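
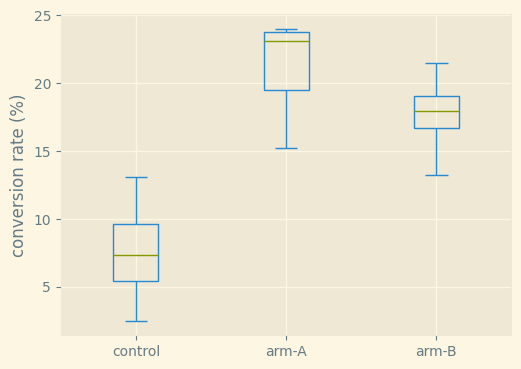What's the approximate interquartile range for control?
≈ 4

Q3 ≈ 10, Q1 ≈ 6; IQR ≈ 4.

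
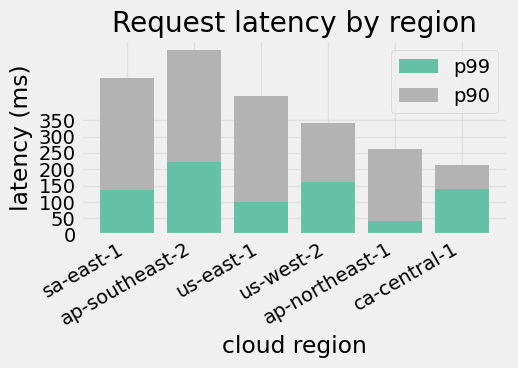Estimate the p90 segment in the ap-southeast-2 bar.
p90 top ≈ 550, bottom ≈ 200; segment ≈ 350.

≈ 350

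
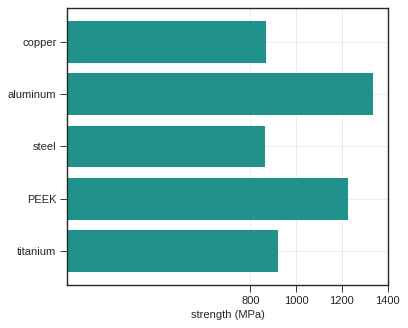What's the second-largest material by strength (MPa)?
PEEK

Top 3: aluminum ≈ 1400, PEEK ≈ 1200, titanium ≈ 1000.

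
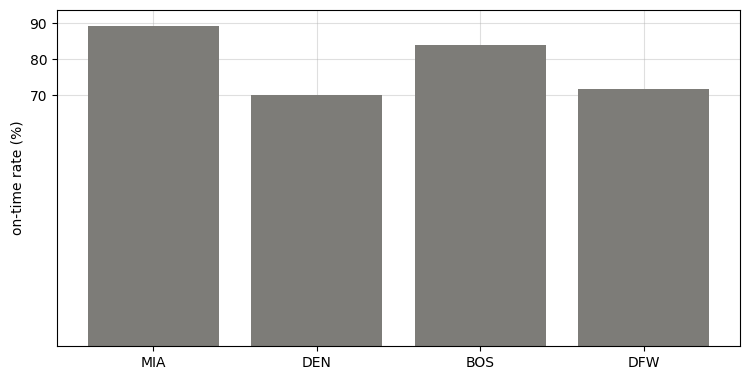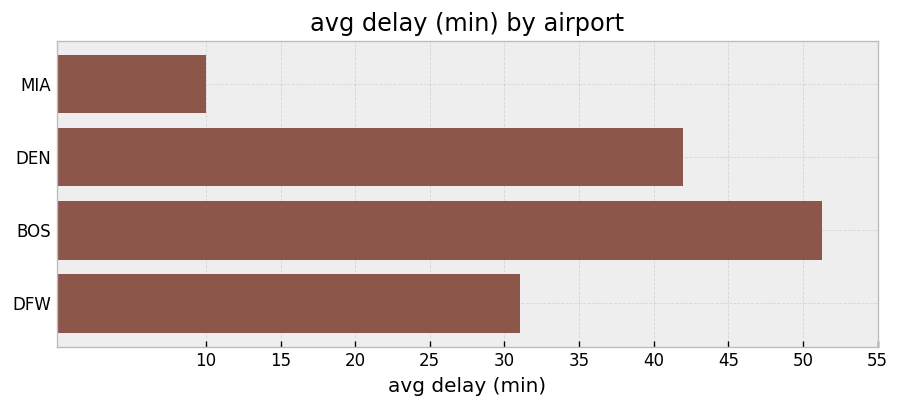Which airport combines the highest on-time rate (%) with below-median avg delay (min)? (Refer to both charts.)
Chart 2 median avg delay (min) ≈ 35; below-median airports: MIA, DFW. Among those, MIA has the highest on-time rate (%) (≈ 90).

MIA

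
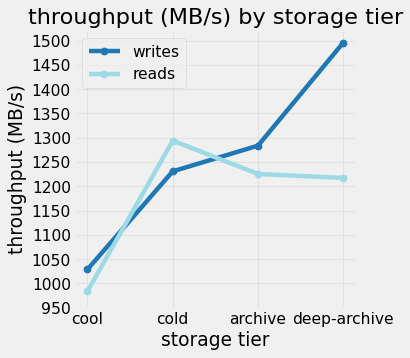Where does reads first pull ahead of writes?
cool: reads ≈ 1000 vs writes ≈ 1050 (not yet); cold: reads ≈ 1300 vs writes ≈ 1250 (first crossover).

cold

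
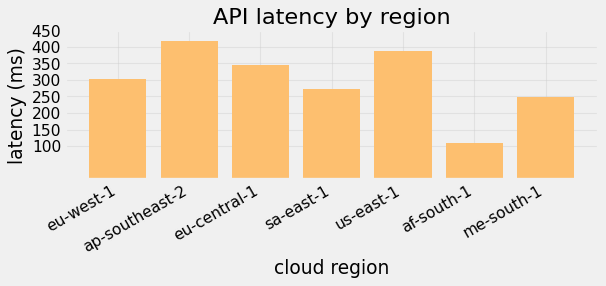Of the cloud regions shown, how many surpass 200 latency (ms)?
6

Above 200: eu-west-1, ap-southeast-2, eu-central-1, sa-east-1, us-east-1, me-south-1.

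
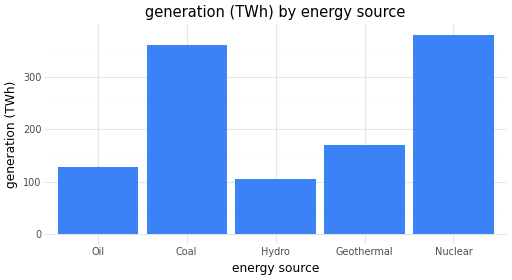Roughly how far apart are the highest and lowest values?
≈ 300

Max Nuclear ≈ 400, min Hydro ≈ 100; range ≈ 300.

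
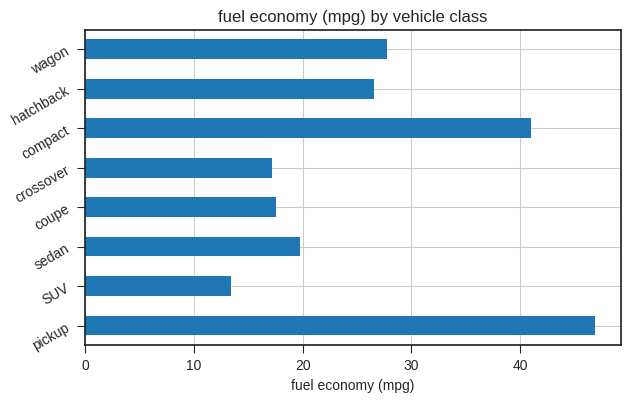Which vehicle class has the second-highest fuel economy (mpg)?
Top 3: pickup ≈ 45, compact ≈ 40, wagon ≈ 30.

compact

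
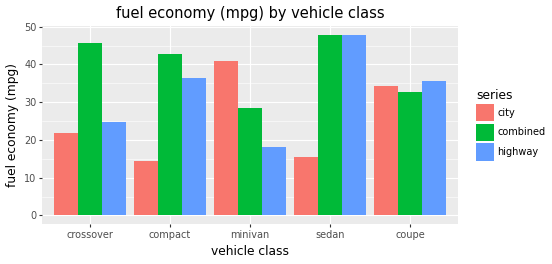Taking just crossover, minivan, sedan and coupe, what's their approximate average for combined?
(45 + 30 + 50 + 35) / 4 ≈ 40.

≈ 40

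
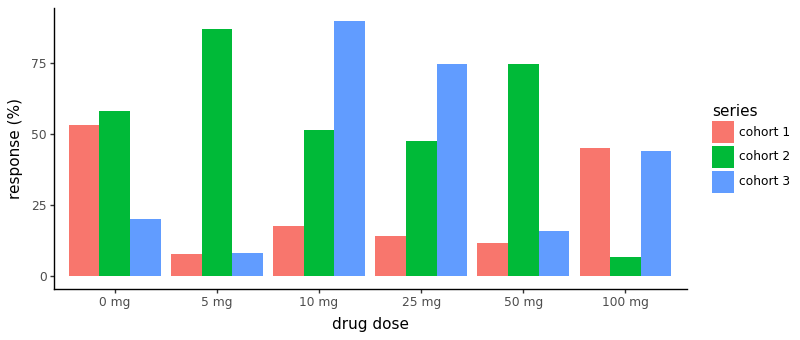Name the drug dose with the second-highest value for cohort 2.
50 mg

Top 3 for cohort 2: 5 mg ≈ 90, 50 mg ≈ 70, 0 mg ≈ 60.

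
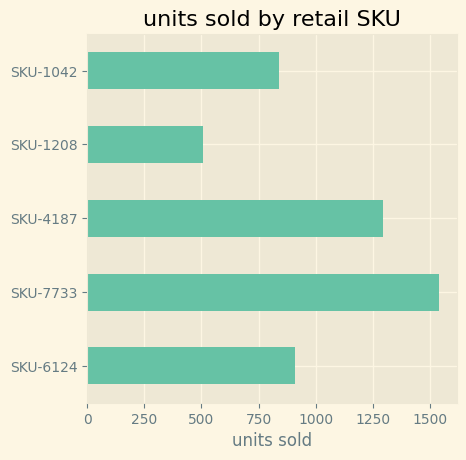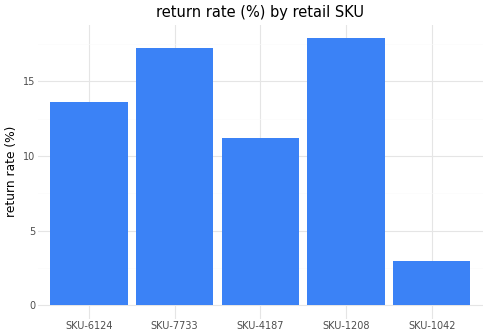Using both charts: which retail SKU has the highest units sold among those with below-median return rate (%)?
Chart 2 median return rate (%) ≈ 14; below-median retail SKUs: SKU-4187, SKU-1042. Among those, SKU-4187 has the highest units sold (≈ 1200).

SKU-4187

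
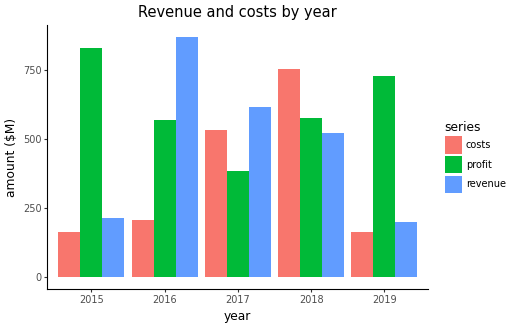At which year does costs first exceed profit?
2017

2016: costs ≈ 200 vs profit ≈ 600 (not yet); 2017: costs ≈ 500 vs profit ≈ 400 (first crossover).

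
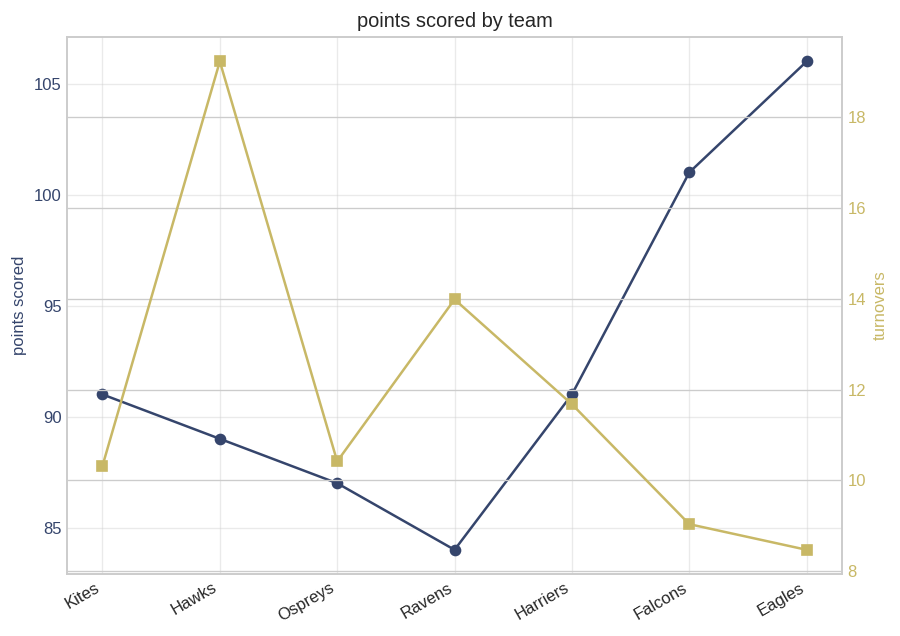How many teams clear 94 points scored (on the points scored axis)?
2

Above 94: Falcons, Eagles.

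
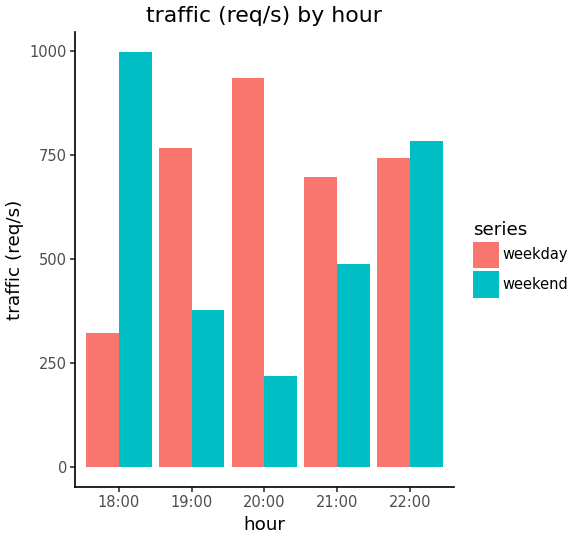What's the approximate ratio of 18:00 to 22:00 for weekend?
≈ 1.25×

18:00 ≈ 1000, 22:00 ≈ 800; 1000/800 ≈ 1.25.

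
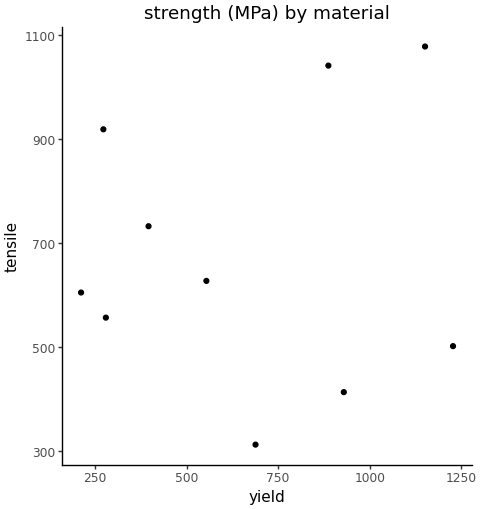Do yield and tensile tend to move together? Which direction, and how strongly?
no clear correlation

Points are roughly uncorrelated; weak (|r| ≈ 0.1).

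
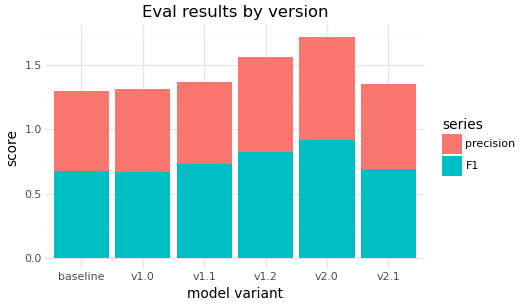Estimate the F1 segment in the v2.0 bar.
≈ 1.0

F1 top ≈ 1.0, bottom ≈ 0.0; segment ≈ 1.0.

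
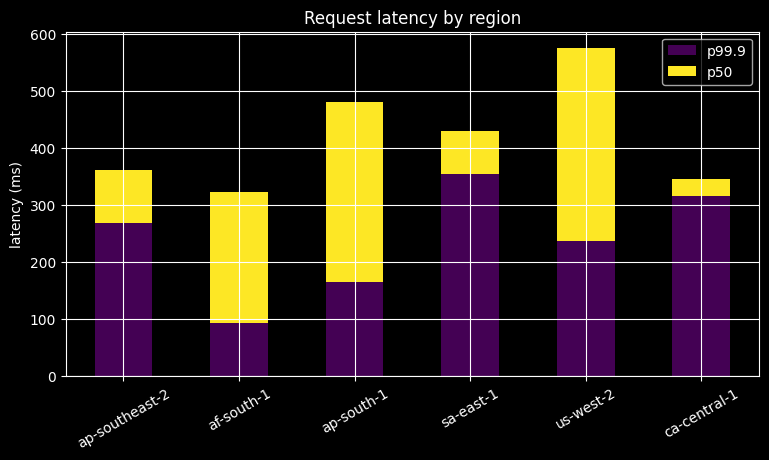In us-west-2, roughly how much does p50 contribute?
p50 top ≈ 600, bottom ≈ 250; segment ≈ 350.

≈ 350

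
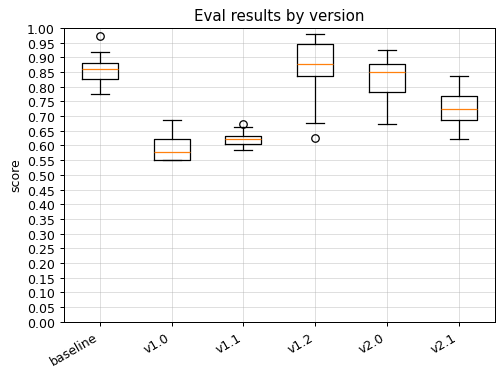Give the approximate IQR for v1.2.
≈ 0.10

Q3 ≈ 0.95, Q1 ≈ 0.85; IQR ≈ 0.10.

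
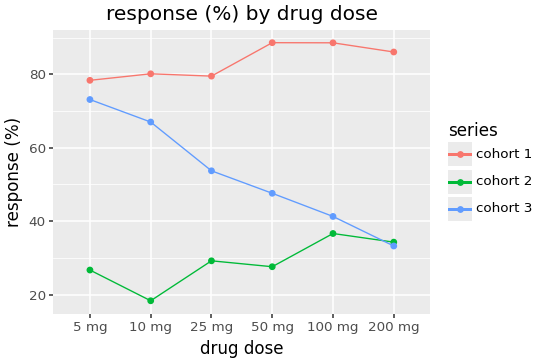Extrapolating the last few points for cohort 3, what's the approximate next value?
Last three: 50, 40, 30 → slope ≈ -10/step → next ≈ 20.

≈ 20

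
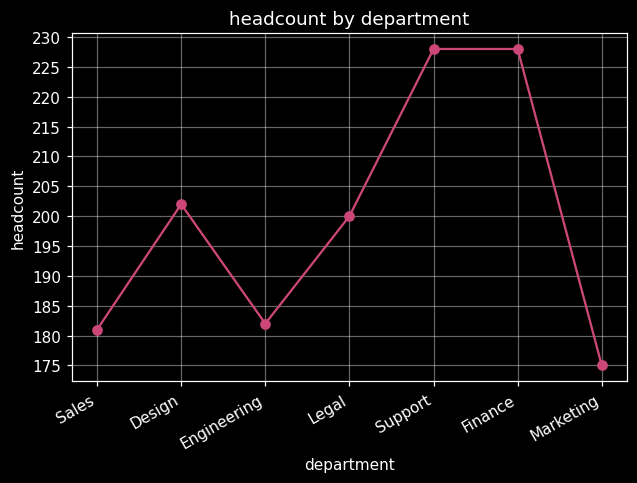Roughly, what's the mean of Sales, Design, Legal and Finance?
(180 + 200 + 200 + 230) / 4 ≈ 202.

≈ 202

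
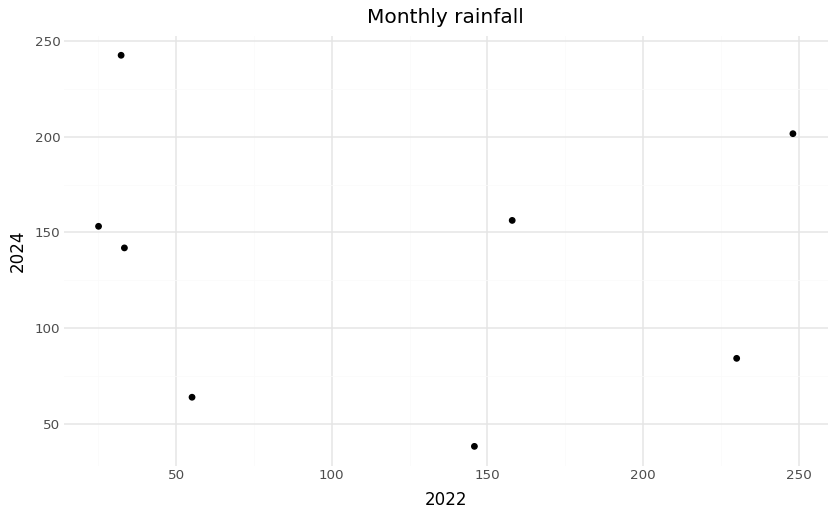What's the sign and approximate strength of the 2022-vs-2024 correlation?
no clear correlation

Points are roughly uncorrelated; weak (|r| ≈ 0.1).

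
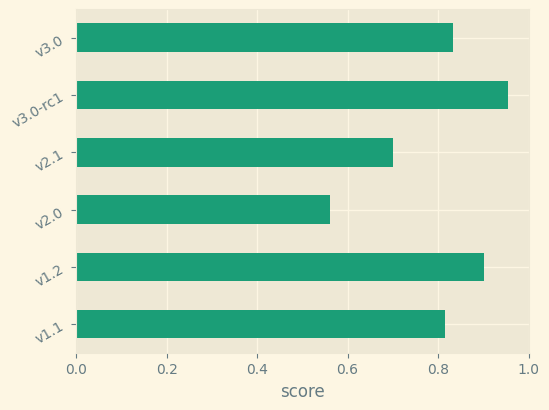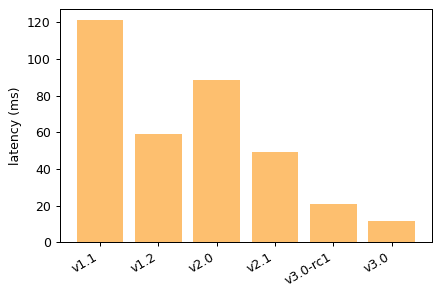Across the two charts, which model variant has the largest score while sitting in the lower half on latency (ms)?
v3.0-rc1

Chart 2 median latency (ms) ≈ 60; below-median model variants: v2.1, v3.0-rc1, v3.0. Among those, v3.0-rc1 has the highest score (≈ 1).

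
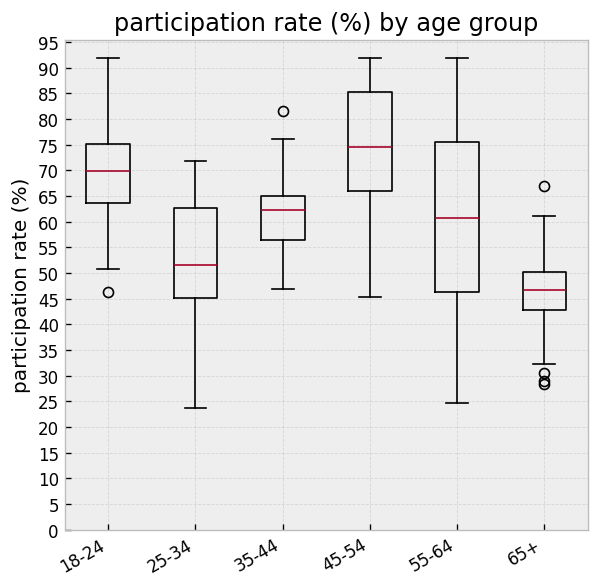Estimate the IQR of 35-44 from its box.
Q3 ≈ 65, Q1 ≈ 55; IQR ≈ 10.

≈ 10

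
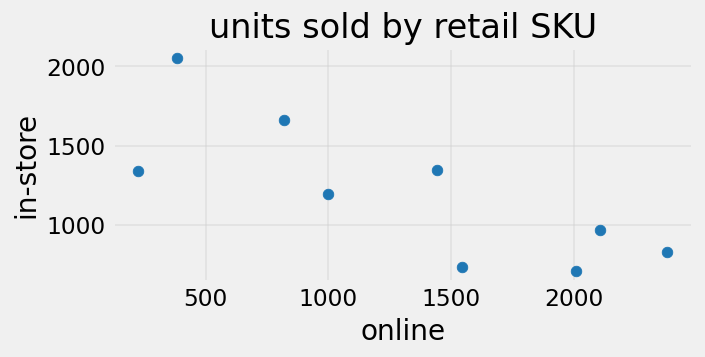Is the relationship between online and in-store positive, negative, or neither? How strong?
negative, strong

Points are negatively correlated; strong (|r| ≈ 0.8).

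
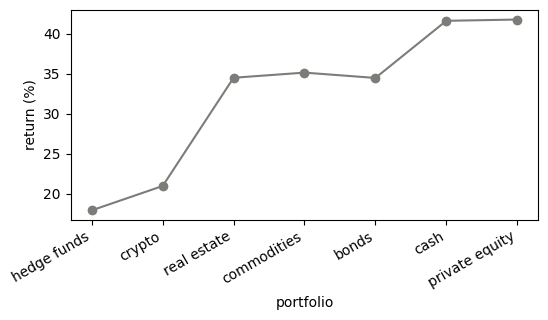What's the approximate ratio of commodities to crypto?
commodities ≈ 36, crypto ≈ 20; 36/20 ≈ 1.8.

≈ 1.8×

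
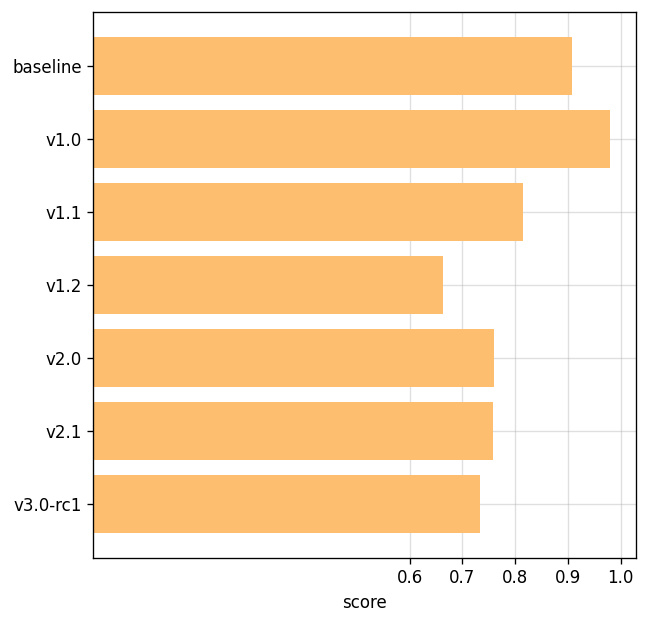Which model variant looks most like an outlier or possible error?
v1.0 ≈ 1.0; the rest sit between ≈ 0.7 and ≈ 0.9.

v1.0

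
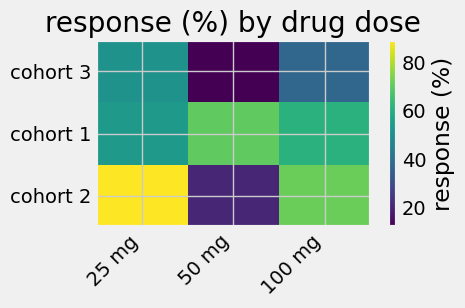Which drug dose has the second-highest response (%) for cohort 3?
100 mg

Top 3 for cohort 3: 25 mg ≈ 50, 100 mg ≈ 40, 50 mg ≈ 10.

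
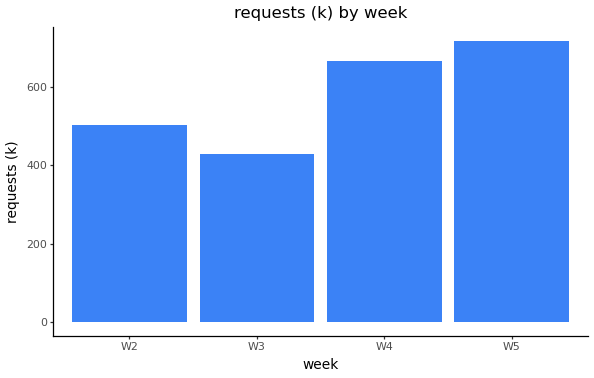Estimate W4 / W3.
≈ 1.75×

W4 ≈ 700, W3 ≈ 400; 700/400 ≈ 1.75.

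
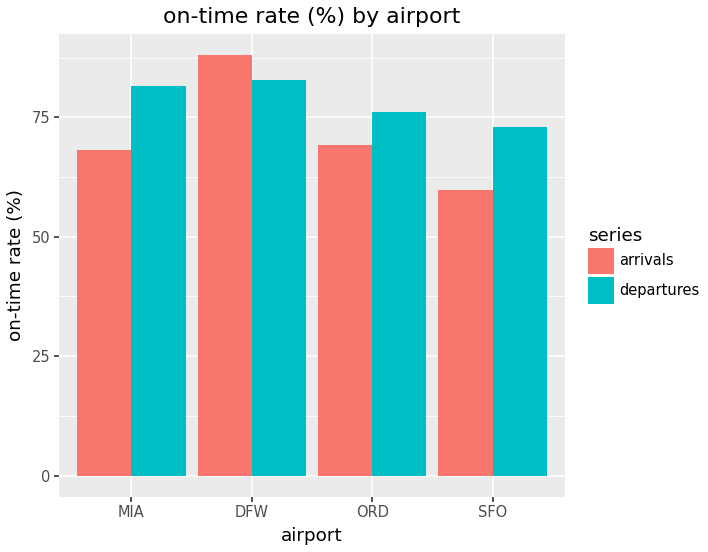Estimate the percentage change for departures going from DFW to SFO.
≈ -12.5%

DFW ≈ 80, SFO ≈ 70; (70 − 80) / 80 ≈ -12.5%.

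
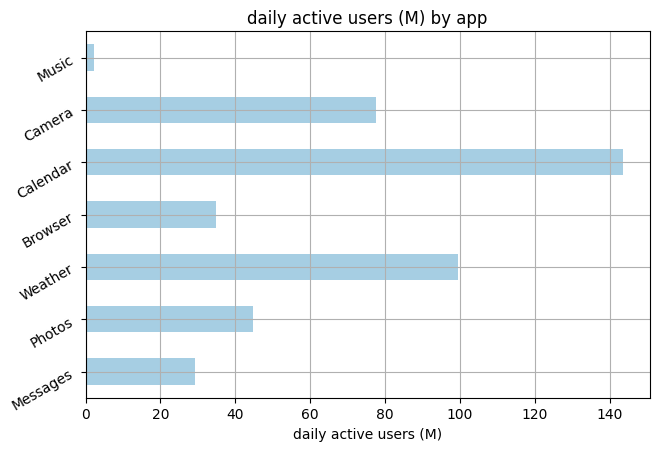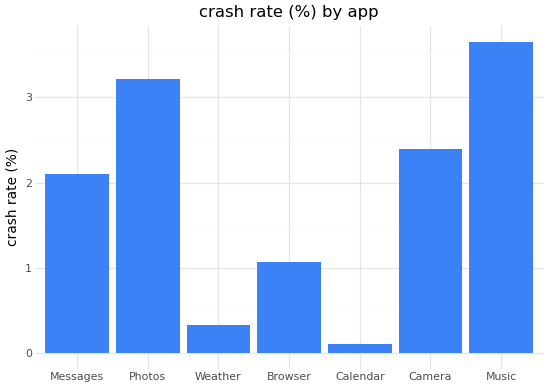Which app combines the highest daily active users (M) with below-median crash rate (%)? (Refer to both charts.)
Chart 2 median crash rate (%) ≈ 2; below-median apps: Weather, Browser, Calendar. Among those, Calendar has the highest daily active users (M) (≈ 140).

Calendar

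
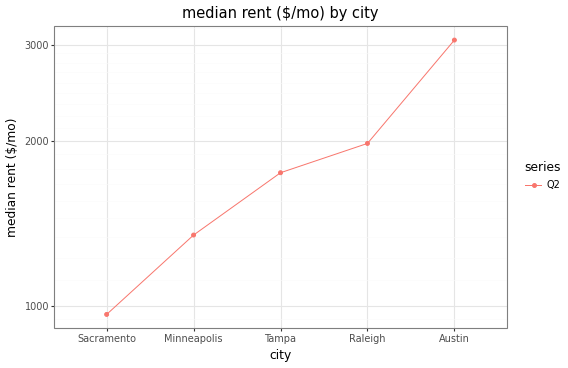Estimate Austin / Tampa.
Austin ≈ 3000, Tampa ≈ 1800; 3000/1800 ≈ 1.67.

≈ 1.67×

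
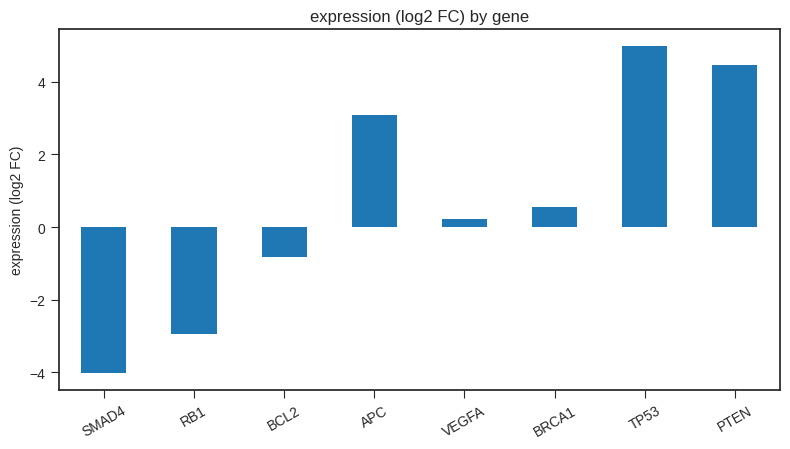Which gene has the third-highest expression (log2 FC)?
APC

Top 4: TP53 ≈ 5, PTEN ≈ 4, APC ≈ 3, BRCA1 ≈ 1.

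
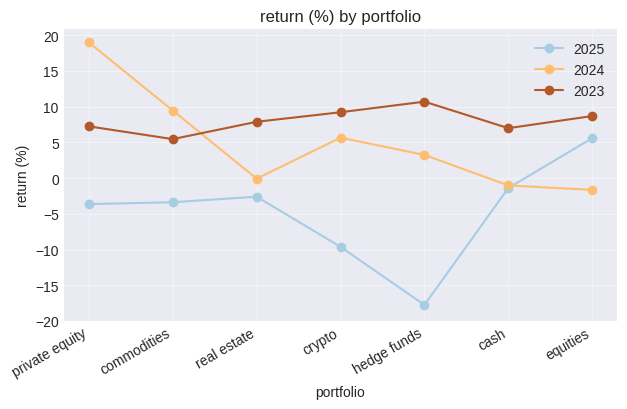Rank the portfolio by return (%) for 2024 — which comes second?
Top 3 for 2024: private equity ≈ 20, commodities ≈ 10, crypto ≈ 5.

commodities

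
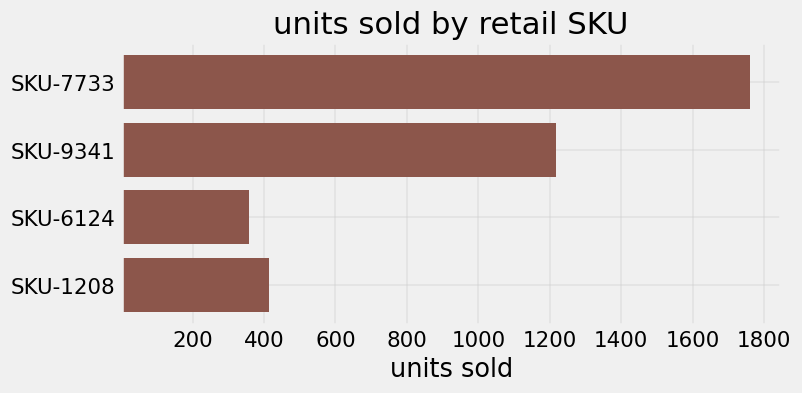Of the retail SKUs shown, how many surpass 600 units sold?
2

Above 600: SKU-7733, SKU-9341.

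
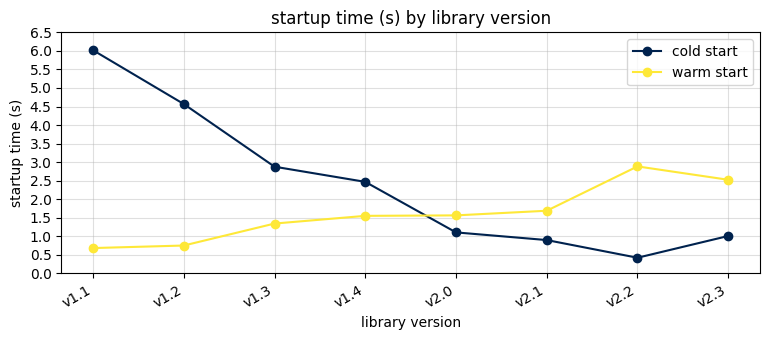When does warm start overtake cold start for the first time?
v1.4: warm start ≈ 1.5 vs cold start ≈ 2.5 (not yet); v2.0: warm start ≈ 1.5 vs cold start ≈ 1.0 (first crossover).

v2.0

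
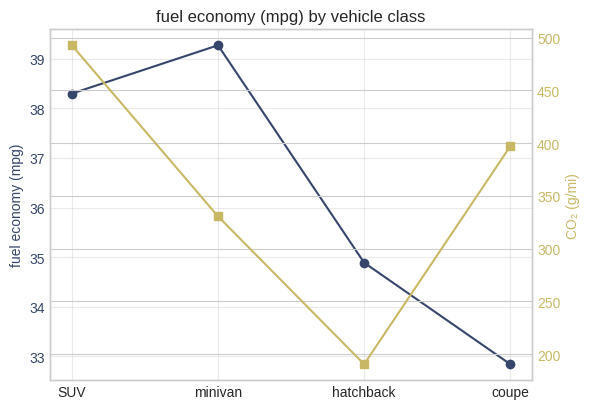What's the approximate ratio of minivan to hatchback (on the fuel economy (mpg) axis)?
minivan ≈ 39, hatchback ≈ 35; 39/35 ≈ 1.11.

≈ 1.11×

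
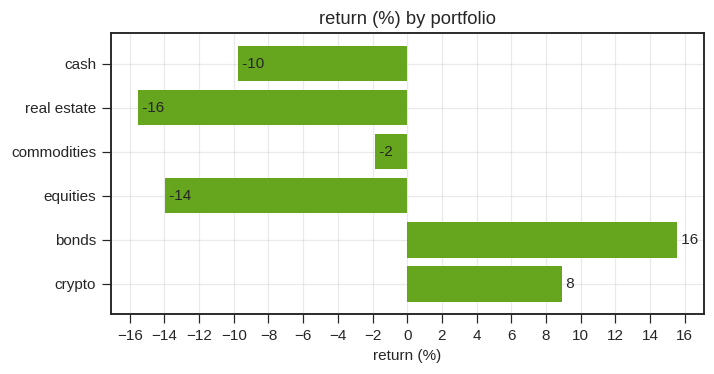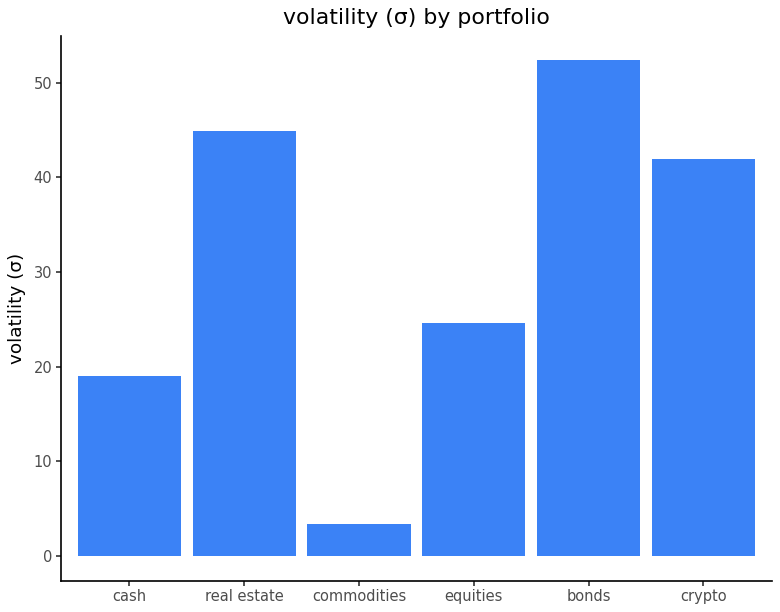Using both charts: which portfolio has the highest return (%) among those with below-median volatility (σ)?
Chart 2 median volatility (σ) ≈ 35; below-median portfolios: cash, commodities, equities. Among those, commodities has the highest return (%) (≈ -2).

commodities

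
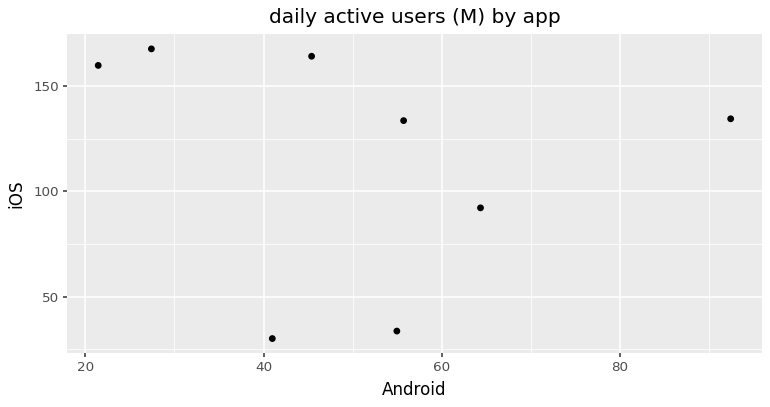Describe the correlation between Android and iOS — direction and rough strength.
no clear correlation

Points are roughly uncorrelated; weak (|r| ≈ 0.2).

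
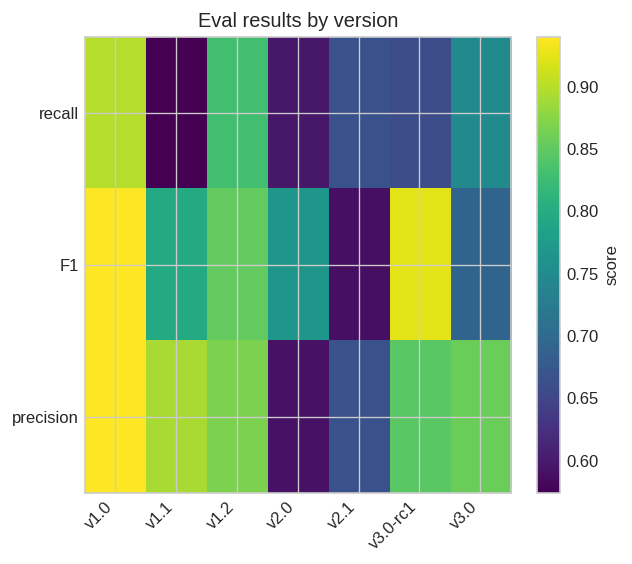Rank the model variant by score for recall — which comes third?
Top 4 for recall: v1.0 ≈ 0.90, v1.2 ≈ 0.85, v3.0 ≈ 0.75, v2.1 ≈ 0.65.

v3.0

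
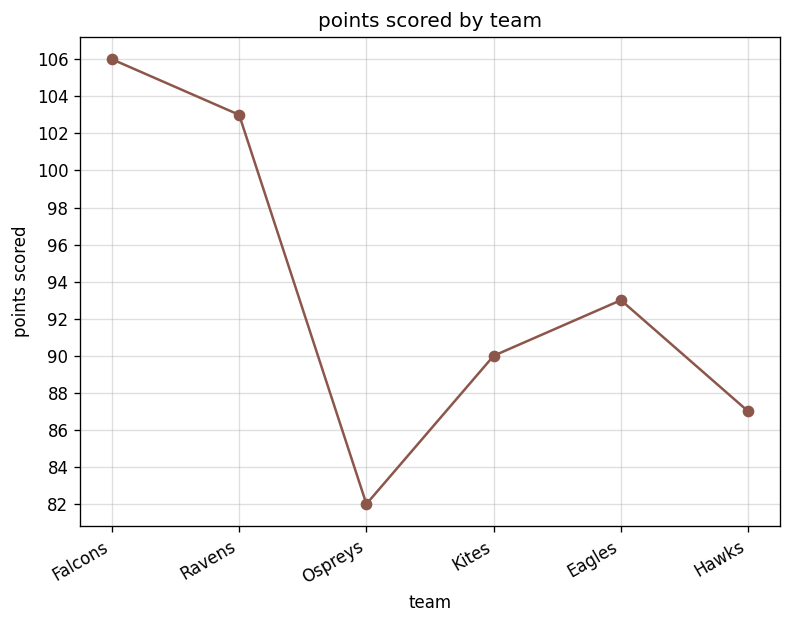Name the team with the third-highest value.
Eagles

Top 4: Falcons ≈ 106, Ravens ≈ 104, Eagles ≈ 92, Kites ≈ 90.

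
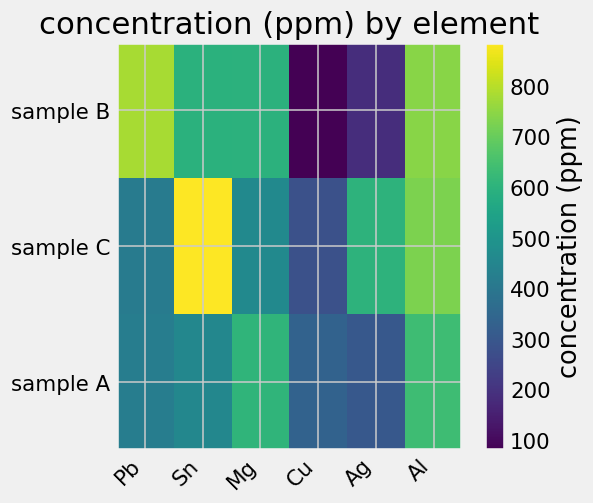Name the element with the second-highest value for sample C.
Al

Top 3 for sample C: Sn ≈ 900, Al ≈ 700, Ag ≈ 600.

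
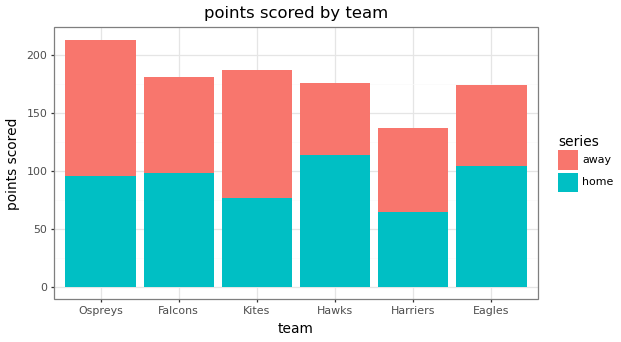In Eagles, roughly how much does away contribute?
away top ≈ 180, bottom ≈ 100; segment ≈ 80.

≈ 80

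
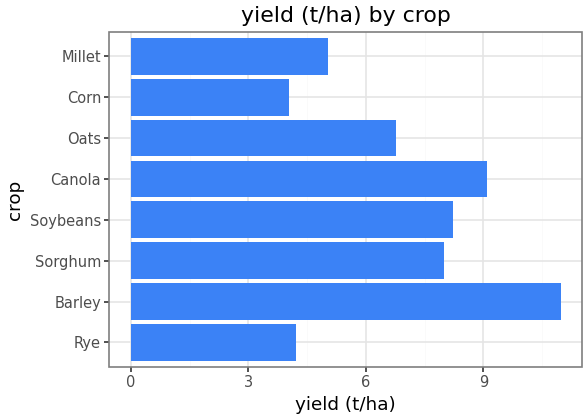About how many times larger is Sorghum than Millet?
≈ 1.6×

Sorghum ≈ 8, Millet ≈ 5; 8/5 ≈ 1.6.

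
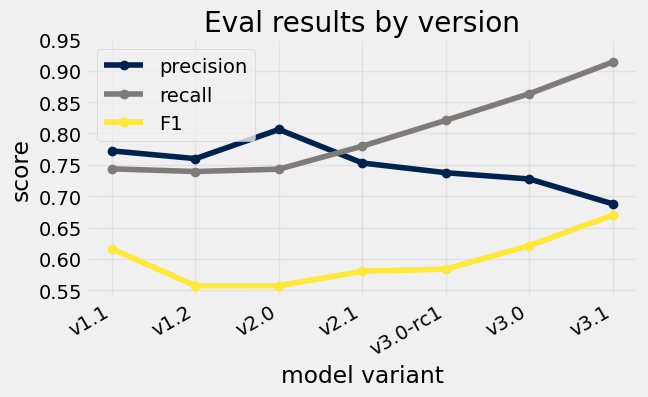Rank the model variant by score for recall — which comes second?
Top 3 for recall: v3.1 ≈ 0.90, v3.0 ≈ 0.85, v3.0-rc1 ≈ 0.80.

v3.0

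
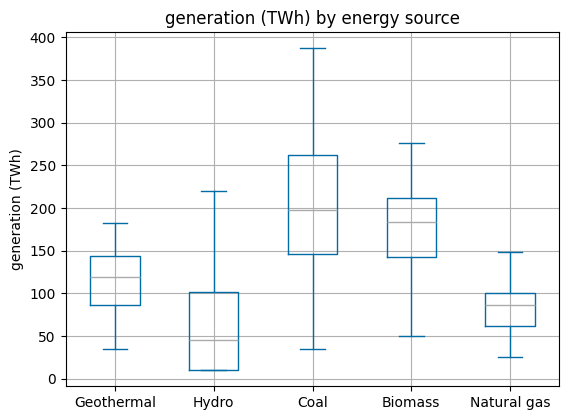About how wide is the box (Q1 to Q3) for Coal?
Q3 ≈ 260, Q1 ≈ 140; IQR ≈ 120.

≈ 120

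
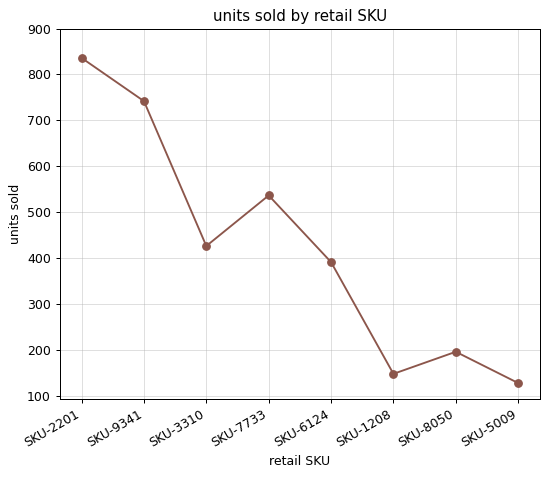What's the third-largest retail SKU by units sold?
SKU-7733

Top 4: SKU-2201 ≈ 800, SKU-9341 ≈ 700, SKU-7733 ≈ 500, SKU-3310 ≈ 400.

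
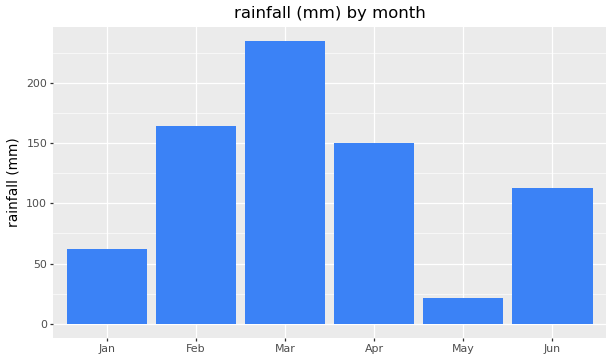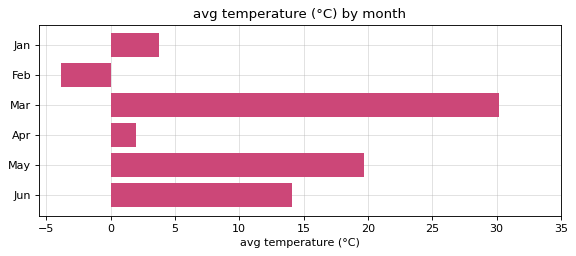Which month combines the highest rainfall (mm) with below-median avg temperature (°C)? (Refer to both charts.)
Chart 2 median avg temperature (°C) ≈ 10; below-median months: Jan, Feb, Apr. Among those, Feb has the highest rainfall (mm) (≈ 175).

Feb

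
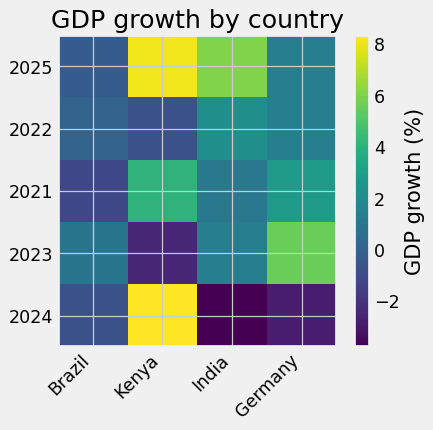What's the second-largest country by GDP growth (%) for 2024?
Brazil

Top 3 for 2024: Kenya ≈ 8, Brazil ≈ 0, Germany ≈ -2.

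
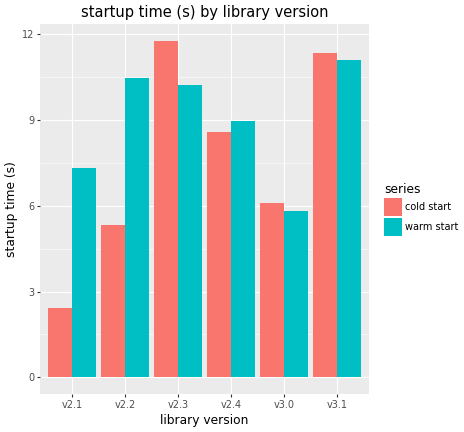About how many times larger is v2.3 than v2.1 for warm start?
≈ 1.43×

v2.3 ≈ 10, v2.1 ≈ 7; 10/7 ≈ 1.43.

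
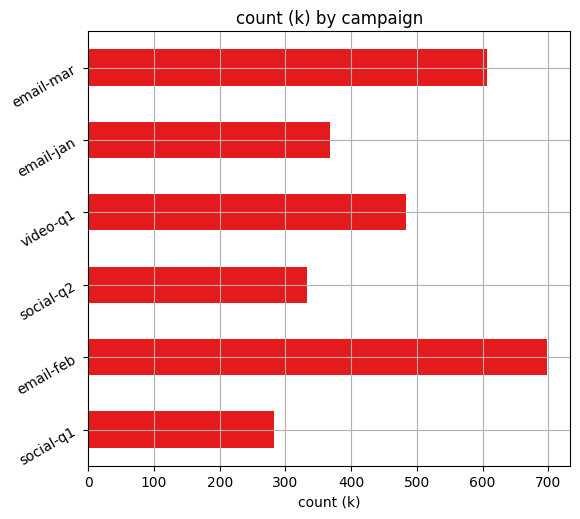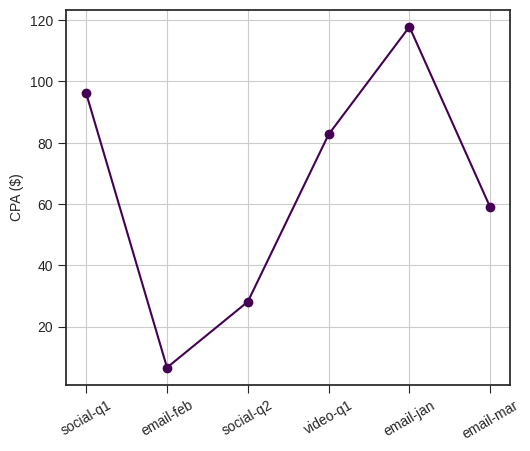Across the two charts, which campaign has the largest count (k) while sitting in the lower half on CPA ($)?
Chart 2 median CPA ($) ≈ 80; below-median campaigns: email-feb, social-q2, email-mar. Among those, email-feb has the highest count (k) (≈ 700).

email-feb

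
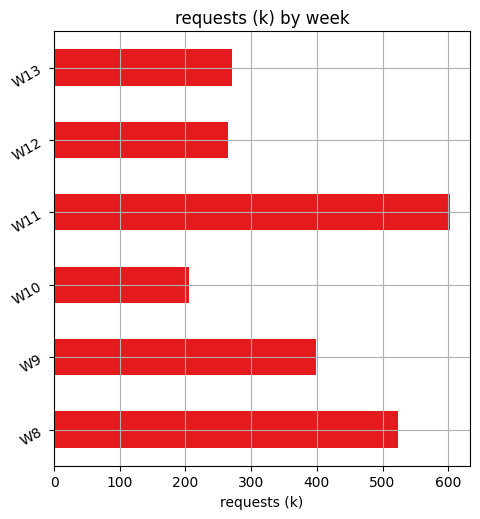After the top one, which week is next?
Top 3: W11 ≈ 600, W8 ≈ 500, W9 ≈ 400.

W8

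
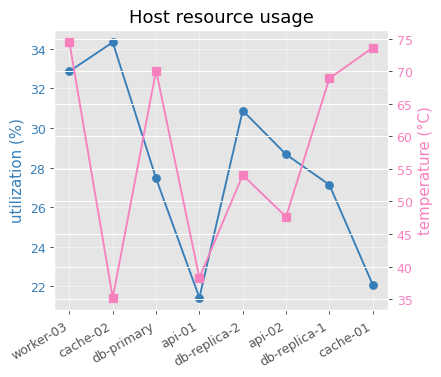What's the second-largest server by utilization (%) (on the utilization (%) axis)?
Top 3 (on the utilization (%) axis): cache-02 ≈ 34, worker-03 ≈ 32, db-replica-2 ≈ 30.

worker-03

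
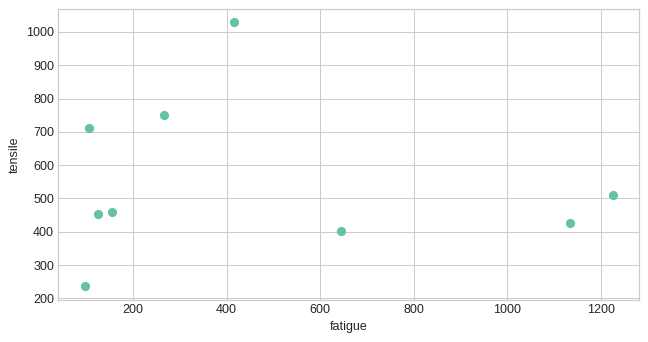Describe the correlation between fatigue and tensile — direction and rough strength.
Points are roughly uncorrelated; weak (|r| ≈ 0.1).

no clear correlation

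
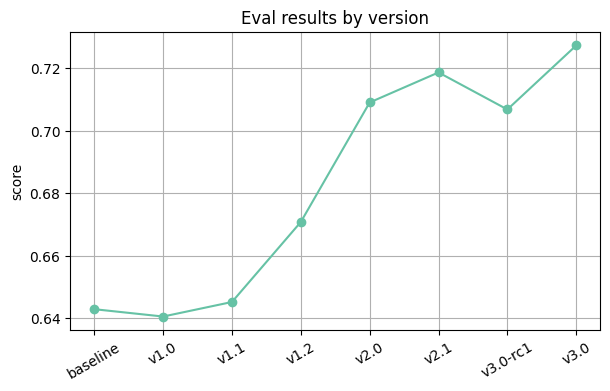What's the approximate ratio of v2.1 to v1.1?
≈ 1.11×

v2.1 ≈ 0.72, v1.1 ≈ 0.65; 0.72/0.65 ≈ 1.11.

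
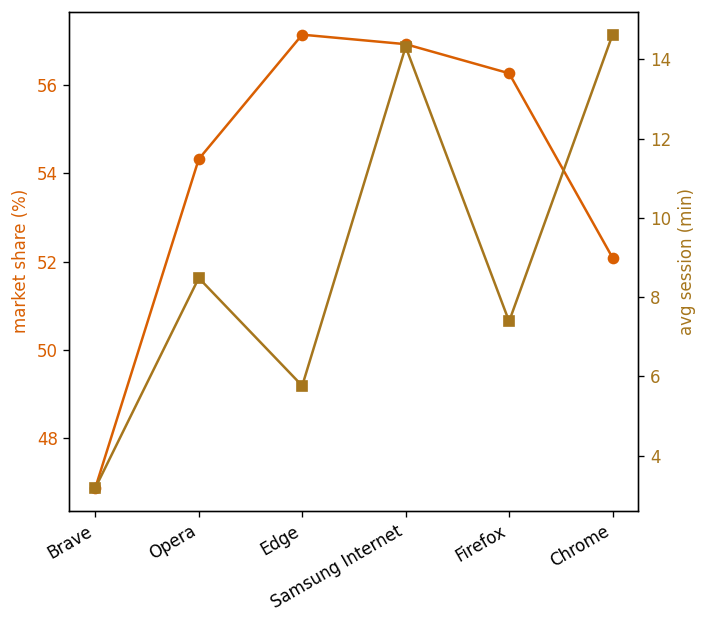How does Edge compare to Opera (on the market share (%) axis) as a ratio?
Edge ≈ 57, Opera ≈ 54; 57/54 ≈ 1.06.

≈ 1.06×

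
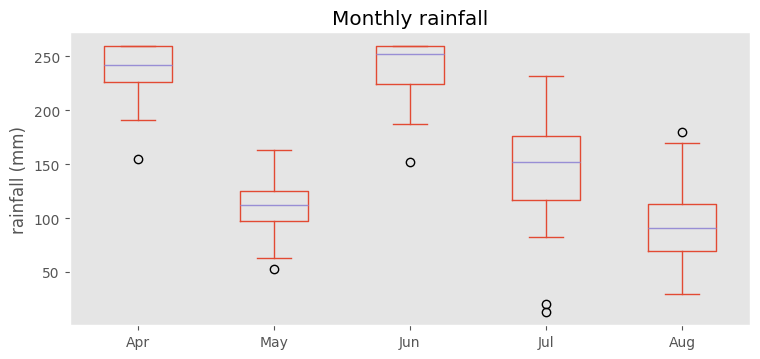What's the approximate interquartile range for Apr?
≈ 40

Q3 ≈ 260, Q1 ≈ 220; IQR ≈ 40.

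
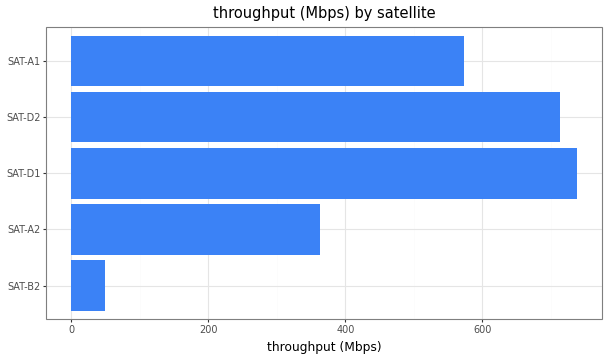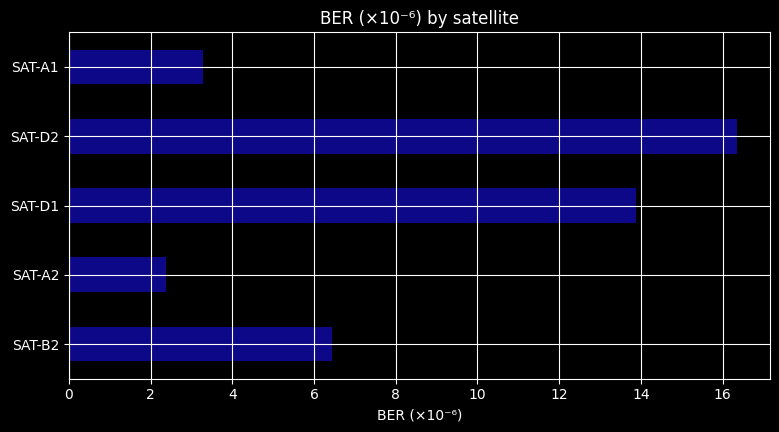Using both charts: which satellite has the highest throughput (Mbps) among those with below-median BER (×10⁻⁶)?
SAT-A1

Chart 2 median BER (×10⁻⁶) ≈ 6; below-median satellites: SAT-A2, SAT-A1. Among those, SAT-A1 has the highest throughput (Mbps) (≈ 600).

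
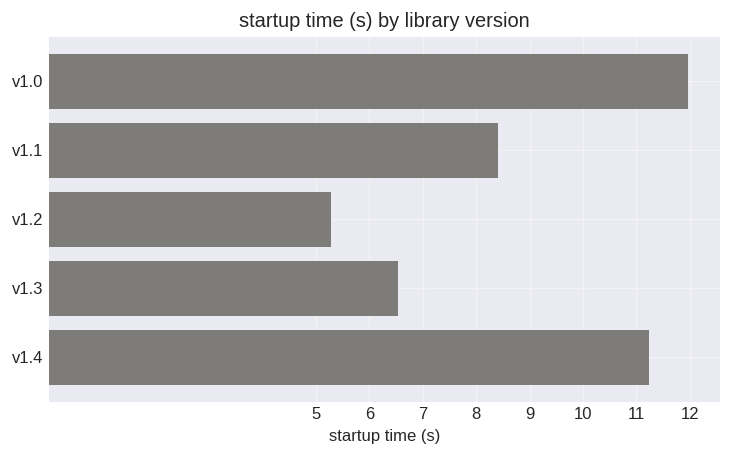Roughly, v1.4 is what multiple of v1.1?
≈ 1.38×

v1.4 ≈ 11, v1.1 ≈ 8; 11/8 ≈ 1.38.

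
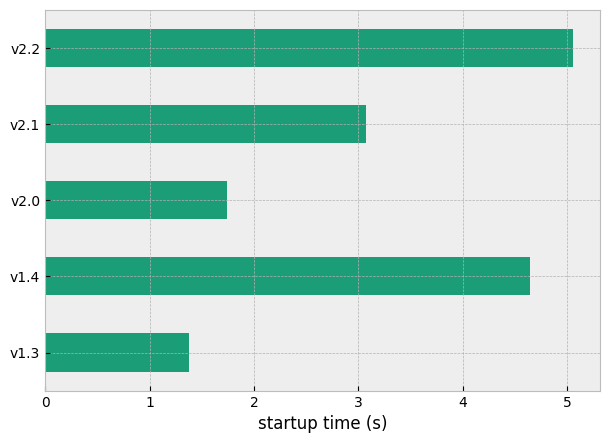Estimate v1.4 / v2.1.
v1.4 ≈ 4.5, v2.1 ≈ 3.0; 4.5/3.0 ≈ 1.5.

≈ 1.5×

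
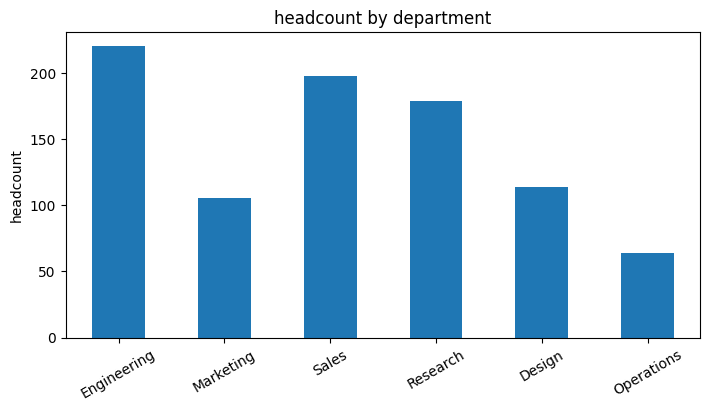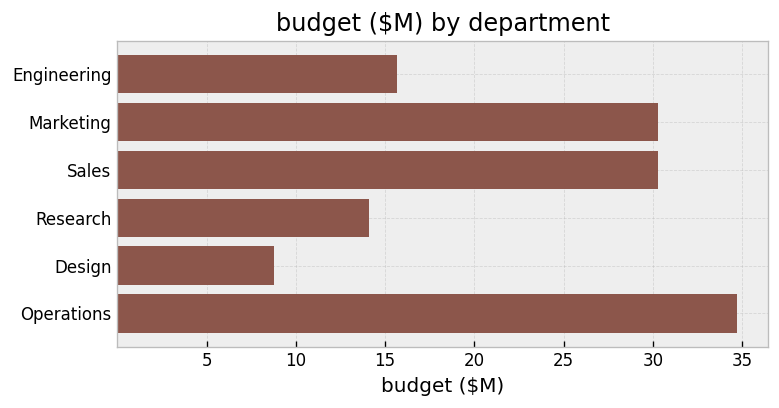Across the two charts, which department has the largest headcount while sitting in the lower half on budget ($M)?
Chart 2 median budget ($M) ≈ 25; below-median departments: Engineering, Research, Design. Among those, Engineering has the highest headcount (≈ 225).

Engineering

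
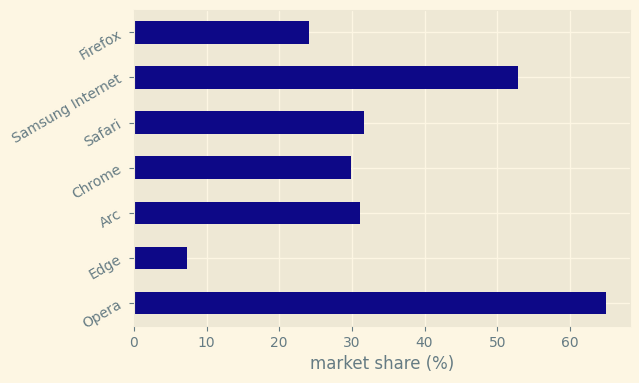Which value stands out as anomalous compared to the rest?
Opera

Opera ≈ 60; the rest sit between ≈ 10 and ≈ 50.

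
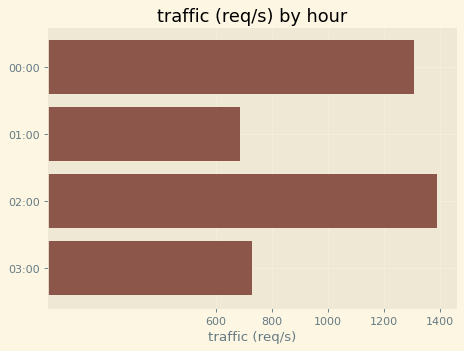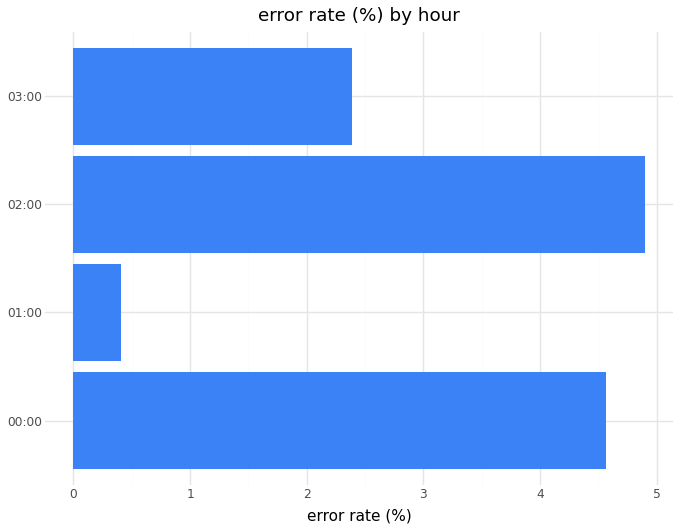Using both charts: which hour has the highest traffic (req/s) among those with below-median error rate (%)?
Chart 2 median error rate (%) ≈ 3.5; below-median hours: 01:00, 03:00. Among those, 03:00 has the highest traffic (req/s) (≈ 800).

03:00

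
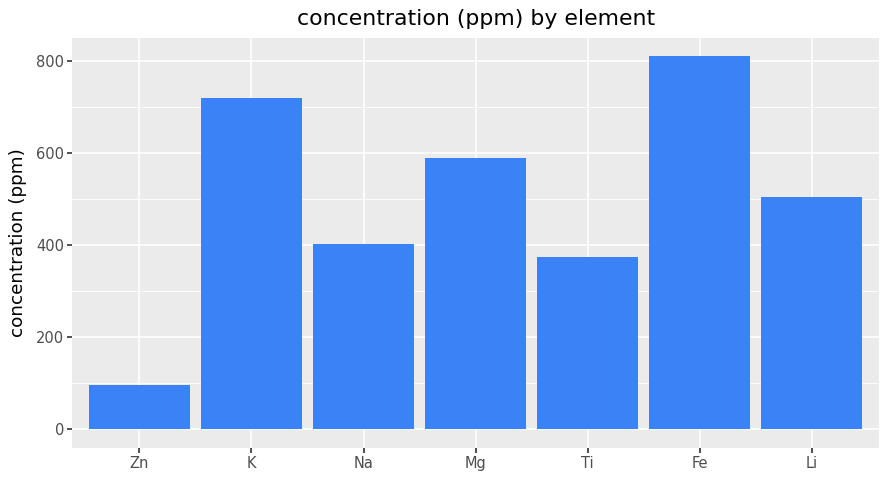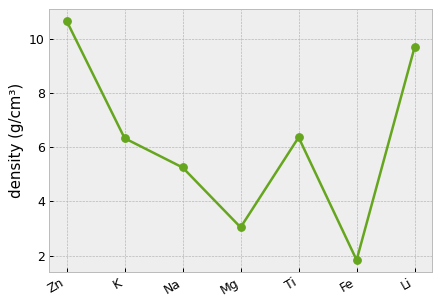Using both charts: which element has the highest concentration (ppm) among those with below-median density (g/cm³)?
Chart 2 median density (g/cm³) ≈ 6; below-median elements: Na, Mg, Fe. Among those, Fe has the highest concentration (ppm) (≈ 800).

Fe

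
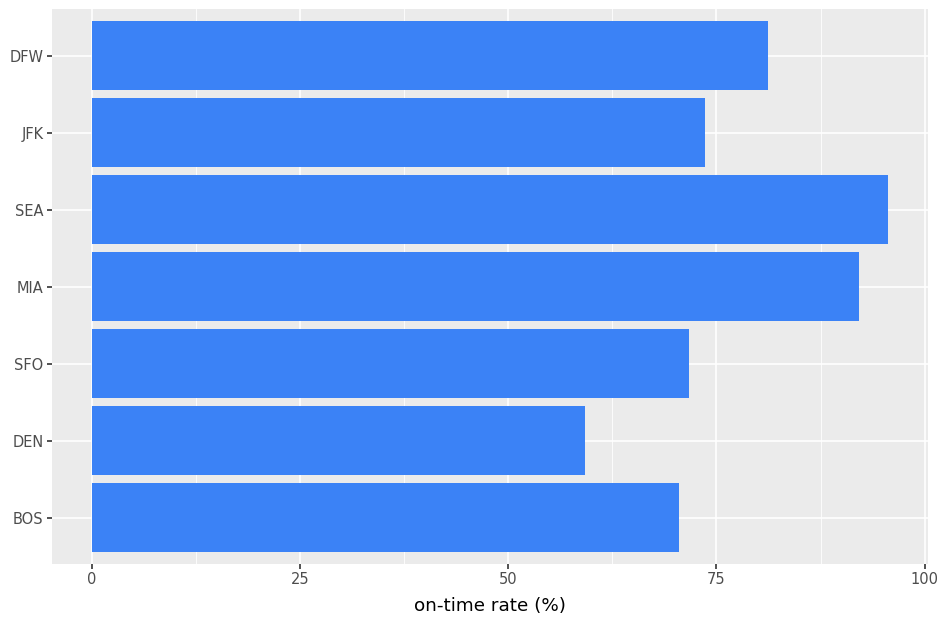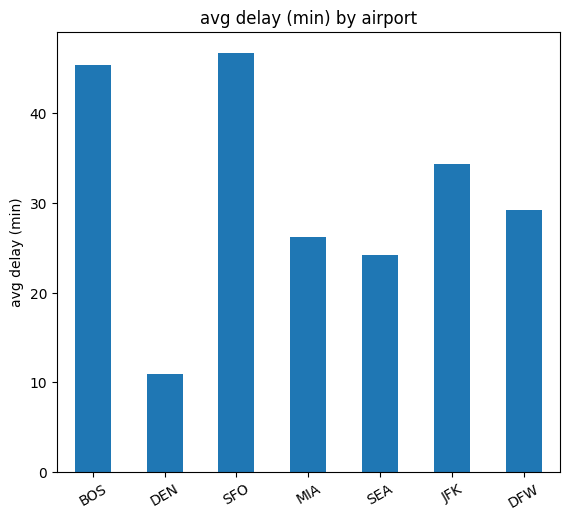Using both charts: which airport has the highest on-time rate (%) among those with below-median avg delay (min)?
SEA

Chart 2 median avg delay (min) ≈ 30; below-median airports: DEN, MIA, SEA. Among those, SEA has the highest on-time rate (%) (≈ 100).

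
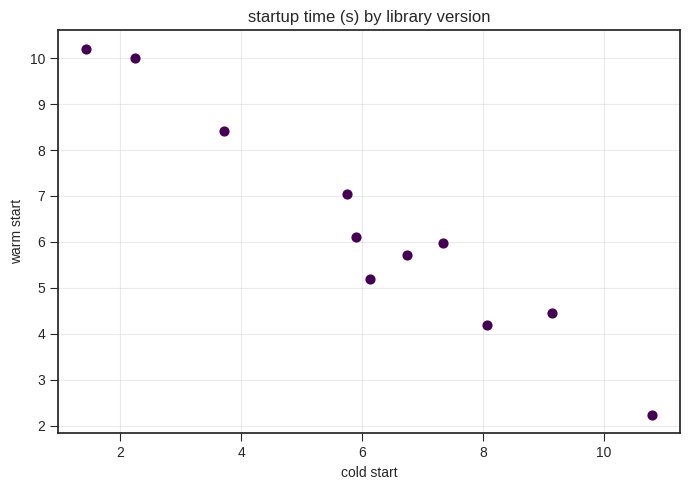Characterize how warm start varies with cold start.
Points are negatively correlated; strong (|r| ≈ 1.0).

negative, strong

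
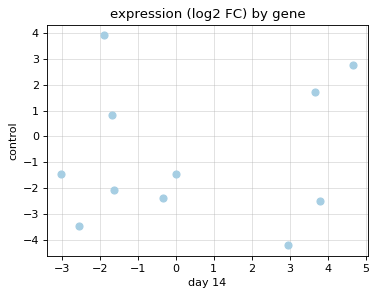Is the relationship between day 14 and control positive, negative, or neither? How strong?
no clear correlation

Points are roughly uncorrelated; weak (|r| ≈ 0.1).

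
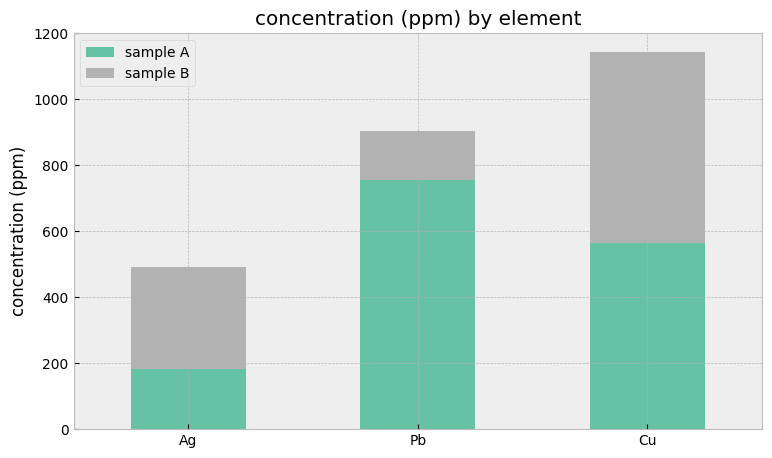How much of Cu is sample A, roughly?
sample A top ≈ 600, bottom ≈ 0; segment ≈ 600.

≈ 600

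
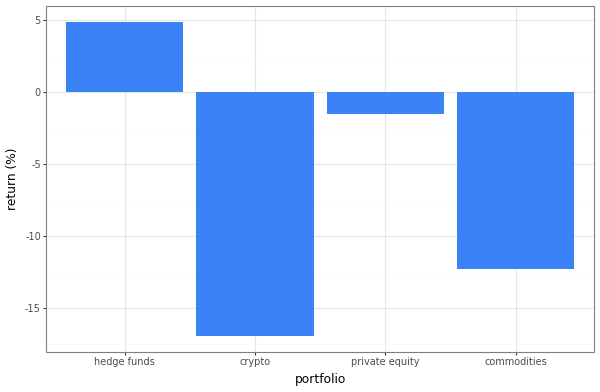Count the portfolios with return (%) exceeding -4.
Above -4: hedge funds, private equity.

2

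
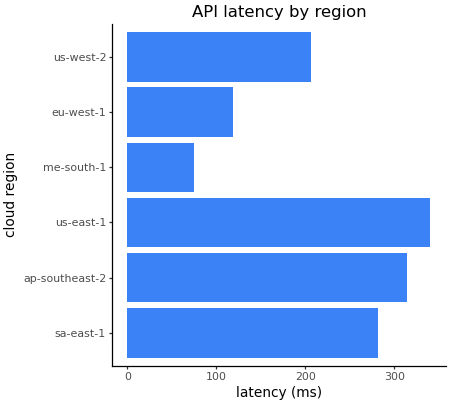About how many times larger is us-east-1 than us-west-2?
≈ 1.75×

us-east-1 ≈ 350, us-west-2 ≈ 200; 350/200 ≈ 1.75.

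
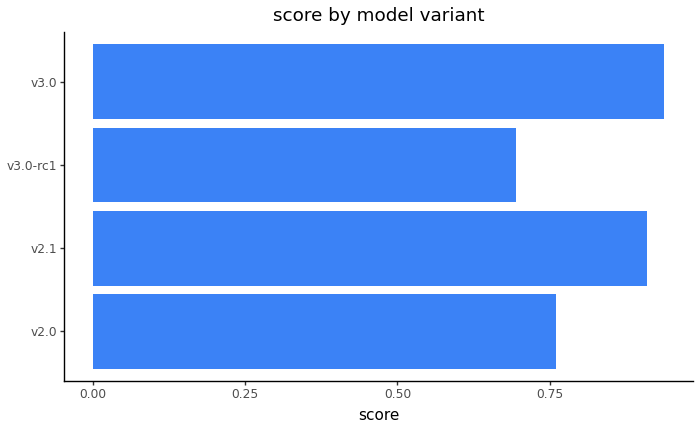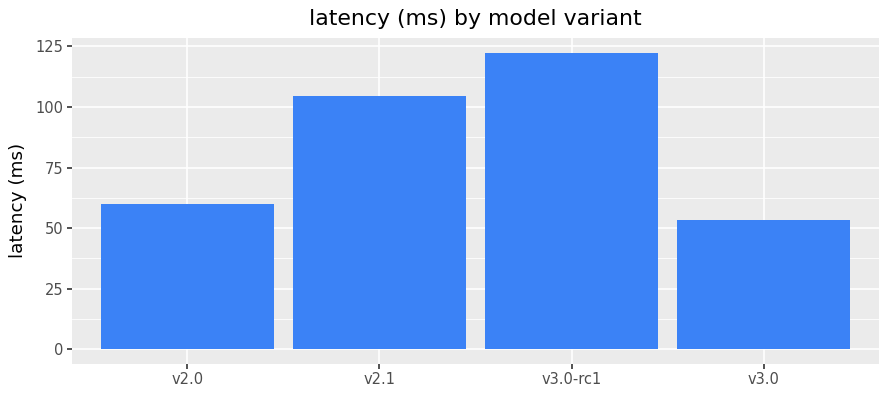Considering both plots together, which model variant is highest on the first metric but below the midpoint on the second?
Chart 2 median latency (ms) ≈ 80; below-median model variants: v2.0, v3.0. Among those, v3.0 has the highest score (≈ 0.9).

v3.0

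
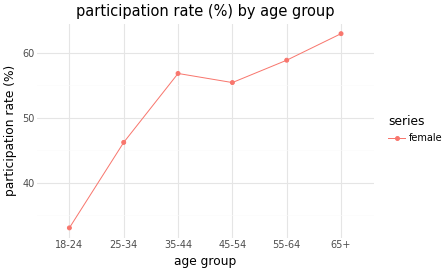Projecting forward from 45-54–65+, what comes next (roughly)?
Last three: 55, 60, 65 → slope ≈ 5/step → next ≈ 70.

≈ 70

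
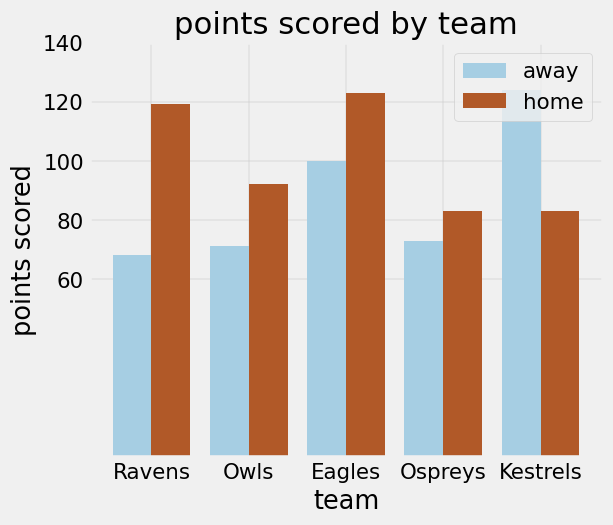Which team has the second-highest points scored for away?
Top 3 for away: Kestrels ≈ 120, Eagles ≈ 100, Ospreys ≈ 80.

Eagles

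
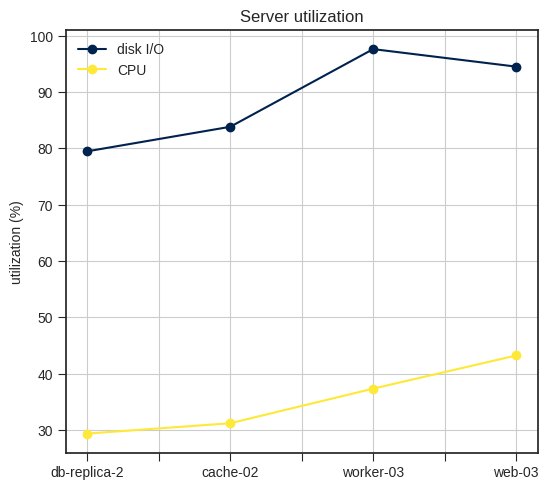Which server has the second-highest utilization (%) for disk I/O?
web-03

Top 3 for disk I/O: worker-03 ≈ 100, web-03 ≈ 90, cache-02 ≈ 80.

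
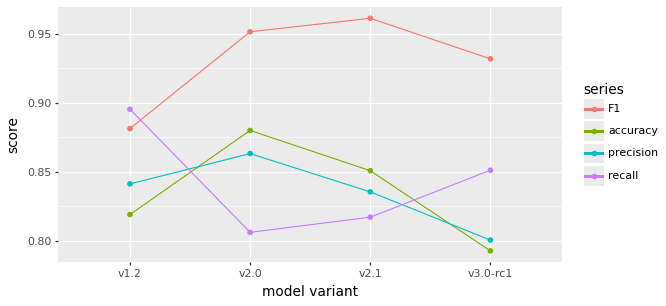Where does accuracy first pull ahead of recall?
v2.0

v1.2: accuracy ≈ 0.82 vs recall ≈ 0.90 (not yet); v2.0: accuracy ≈ 0.88 vs recall ≈ 0.80 (first crossover).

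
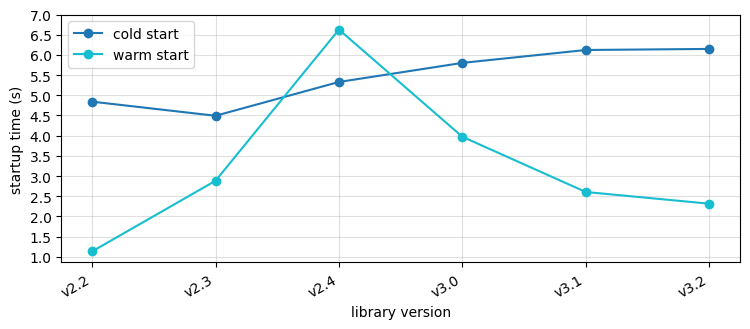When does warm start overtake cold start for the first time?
v2.4

v2.3: warm start ≈ 3.0 vs cold start ≈ 4.5 (not yet); v2.4: warm start ≈ 6.5 vs cold start ≈ 5.5 (first crossover).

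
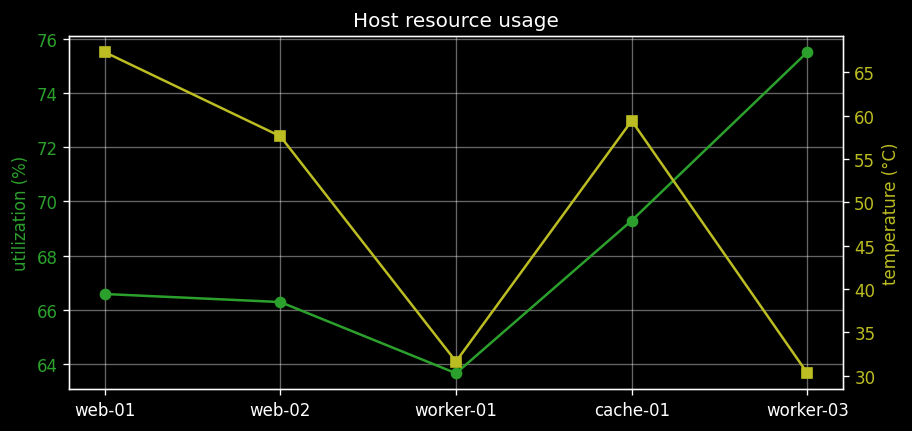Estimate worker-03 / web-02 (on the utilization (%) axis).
≈ 1.15×

worker-03 ≈ 76, web-02 ≈ 66; 76/66 ≈ 1.15.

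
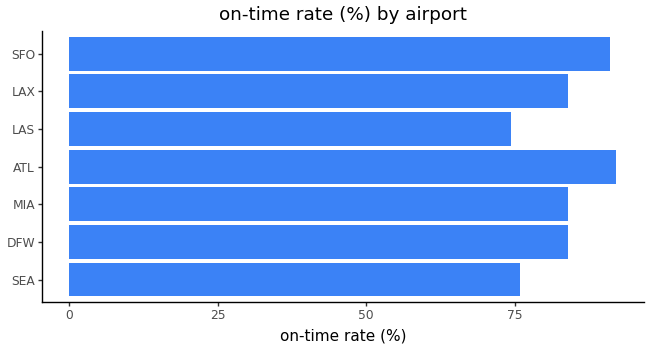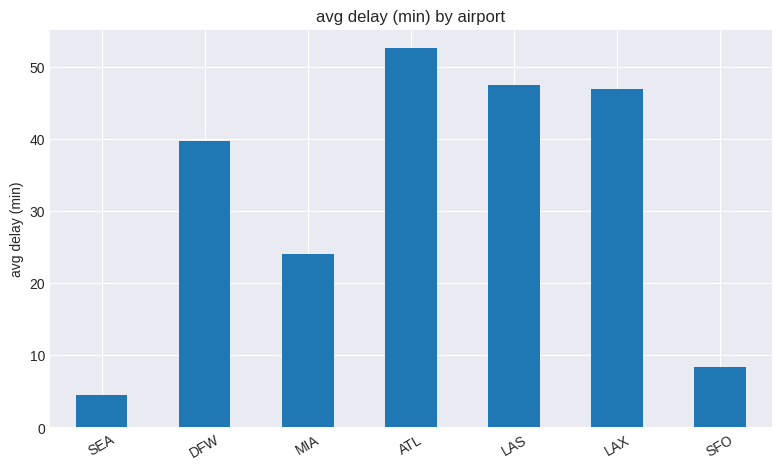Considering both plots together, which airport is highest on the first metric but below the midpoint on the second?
Chart 2 median avg delay (min) ≈ 40; below-median airports: SEA, MIA, SFO. Among those, SFO has the highest on-time rate (%) (≈ 90).

SFO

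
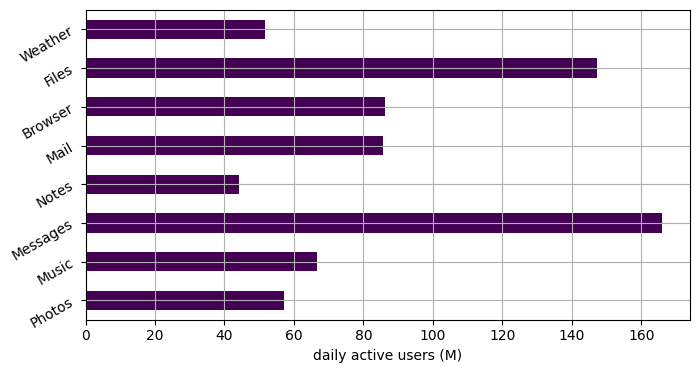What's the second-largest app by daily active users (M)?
Files

Top 3: Messages ≈ 160, Files ≈ 140, Browser ≈ 80.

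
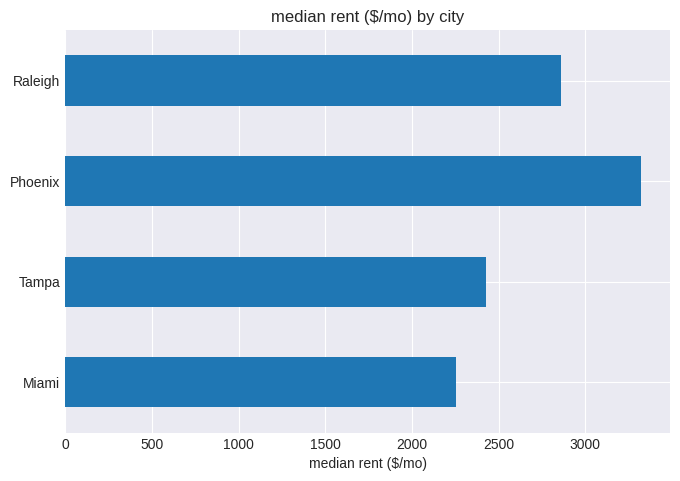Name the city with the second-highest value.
Top 3: Phoenix ≈ 3500, Raleigh ≈ 3000, Tampa ≈ 2500.

Raleigh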